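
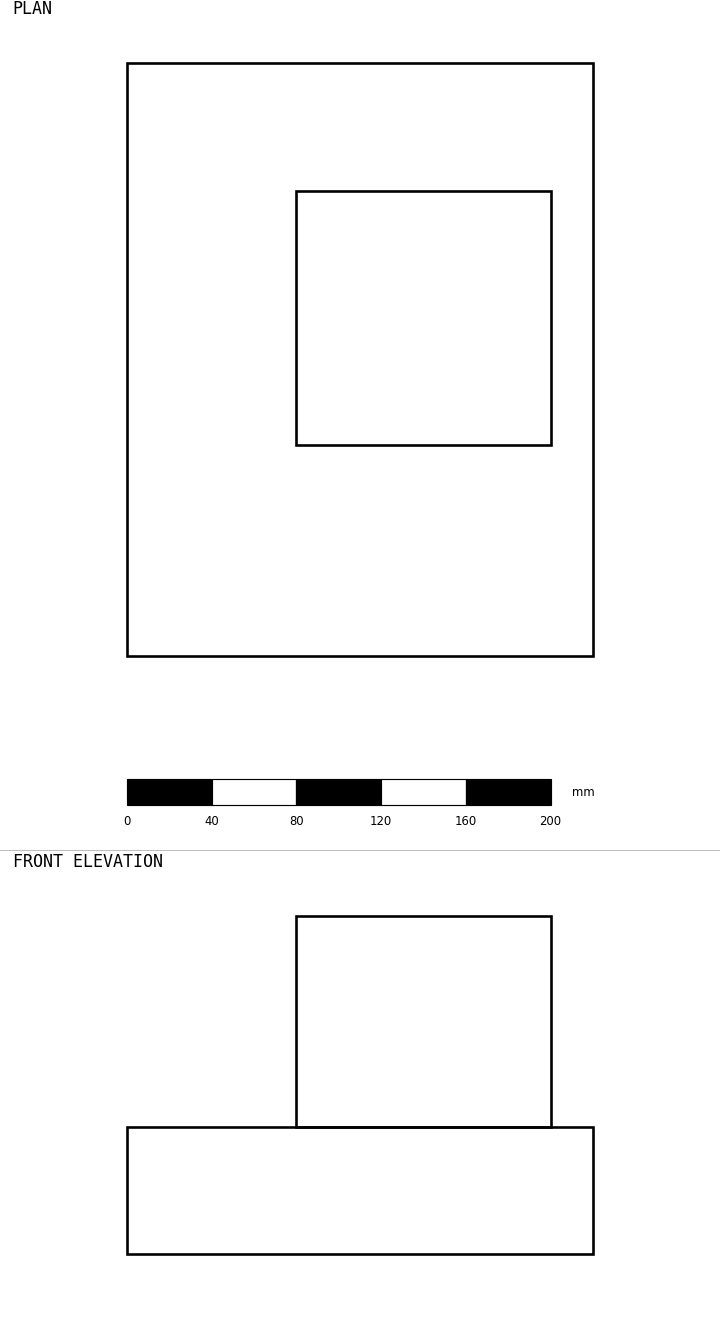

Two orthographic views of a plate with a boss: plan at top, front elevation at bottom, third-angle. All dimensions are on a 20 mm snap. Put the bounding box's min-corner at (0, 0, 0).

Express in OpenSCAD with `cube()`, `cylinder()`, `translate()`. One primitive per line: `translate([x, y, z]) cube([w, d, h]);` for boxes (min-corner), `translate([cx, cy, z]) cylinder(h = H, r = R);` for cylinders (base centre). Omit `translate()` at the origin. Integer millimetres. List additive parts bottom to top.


cube([220, 280, 60]);
translate([80, 100, 60]) cube([120, 120, 100]);


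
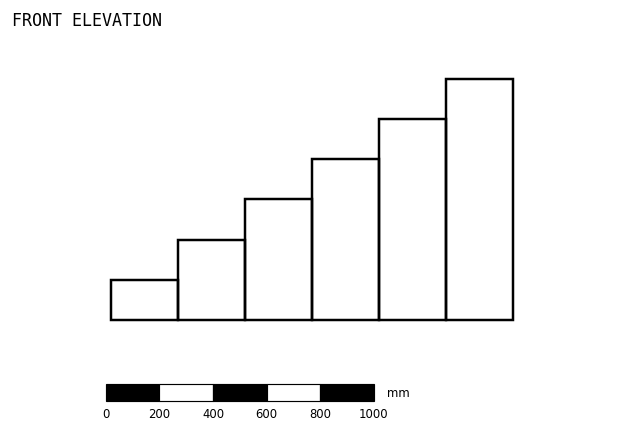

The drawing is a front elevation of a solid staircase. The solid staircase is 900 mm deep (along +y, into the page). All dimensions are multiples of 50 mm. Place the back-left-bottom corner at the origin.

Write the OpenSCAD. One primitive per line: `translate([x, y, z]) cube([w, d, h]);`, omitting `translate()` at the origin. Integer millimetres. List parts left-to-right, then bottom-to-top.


cube([250, 900, 150]);
translate([250, 0, 0]) cube([250, 900, 300]);
translate([500, 0, 0]) cube([250, 900, 450]);
translate([750, 0, 0]) cube([250, 900, 600]);
translate([1000, 0, 0]) cube([250, 900, 750]);
translate([1250, 0, 0]) cube([250, 900, 900]);


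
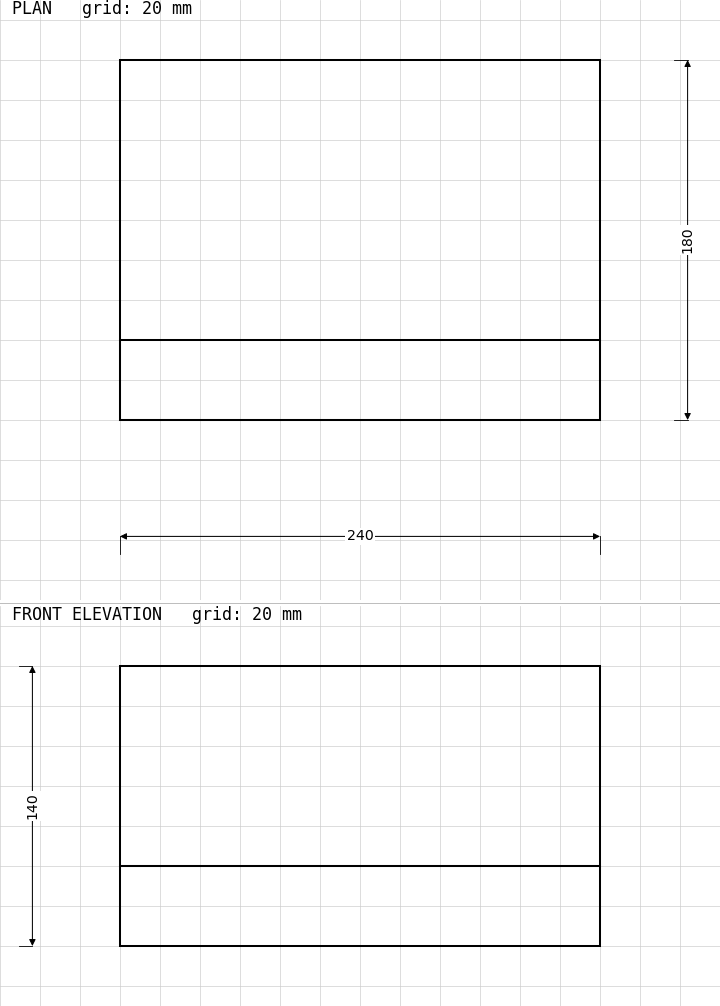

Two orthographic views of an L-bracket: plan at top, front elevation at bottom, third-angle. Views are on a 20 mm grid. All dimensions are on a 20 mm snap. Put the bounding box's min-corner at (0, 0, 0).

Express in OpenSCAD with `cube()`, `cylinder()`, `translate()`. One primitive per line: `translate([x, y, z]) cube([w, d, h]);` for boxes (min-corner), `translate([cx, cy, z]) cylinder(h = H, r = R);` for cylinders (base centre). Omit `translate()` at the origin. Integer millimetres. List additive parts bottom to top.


cube([240, 180, 40]);
translate([0, 0, 40]) cube([240, 40, 100]);


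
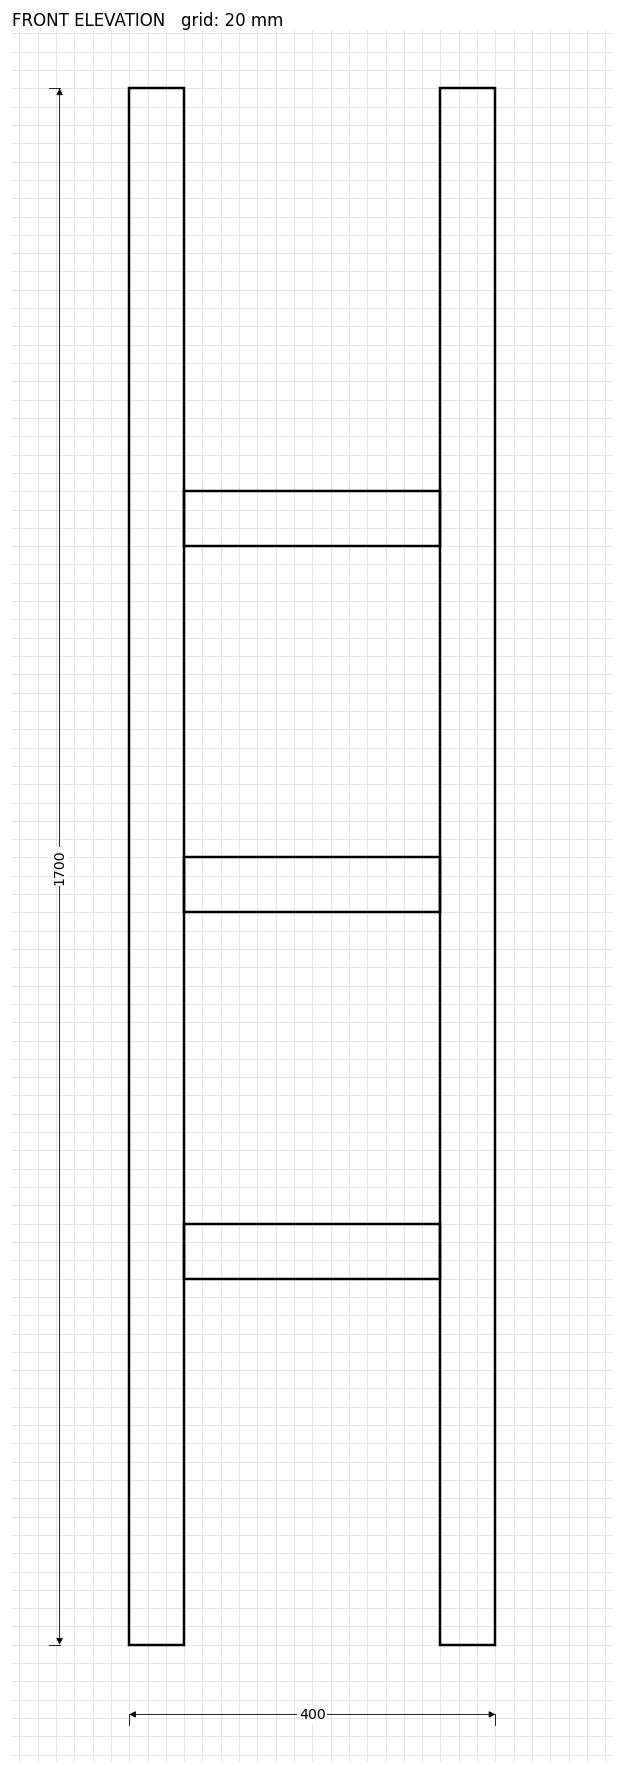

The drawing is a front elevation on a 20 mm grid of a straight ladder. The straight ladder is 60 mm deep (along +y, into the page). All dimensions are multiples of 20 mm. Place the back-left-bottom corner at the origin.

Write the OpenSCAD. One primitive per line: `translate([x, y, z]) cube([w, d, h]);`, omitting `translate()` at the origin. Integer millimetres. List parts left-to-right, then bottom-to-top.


cube([60, 60, 1700]);
translate([60, 0, 400]) cube([280, 60, 60]);
translate([60, 0, 800]) cube([280, 60, 60]);
translate([60, 0, 1200]) cube([280, 60, 60]);
translate([340, 0, 0]) cube([60, 60, 1700]);


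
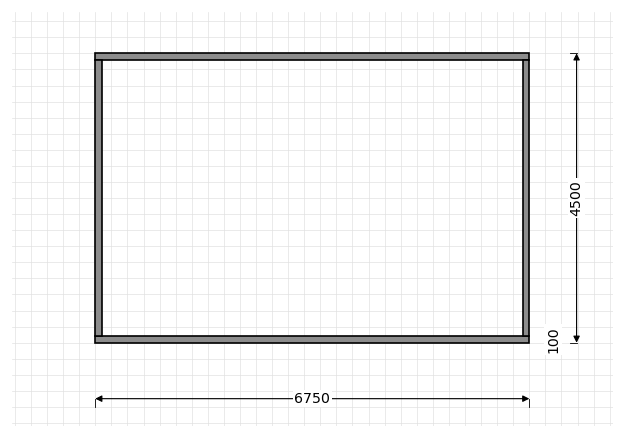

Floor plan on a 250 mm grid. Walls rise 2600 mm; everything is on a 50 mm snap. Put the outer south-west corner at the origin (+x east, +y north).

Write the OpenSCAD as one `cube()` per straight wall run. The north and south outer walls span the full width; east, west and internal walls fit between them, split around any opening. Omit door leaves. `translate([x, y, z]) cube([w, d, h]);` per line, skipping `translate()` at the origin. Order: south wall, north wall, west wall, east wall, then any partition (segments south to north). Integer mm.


cube([6750, 100, 2600]);
translate([0, 4400, 0]) cube([6750, 100, 2600]);
translate([0, 100, 0]) cube([100, 4300, 2600]);
translate([6650, 100, 0]) cube([100, 4300, 2600]);


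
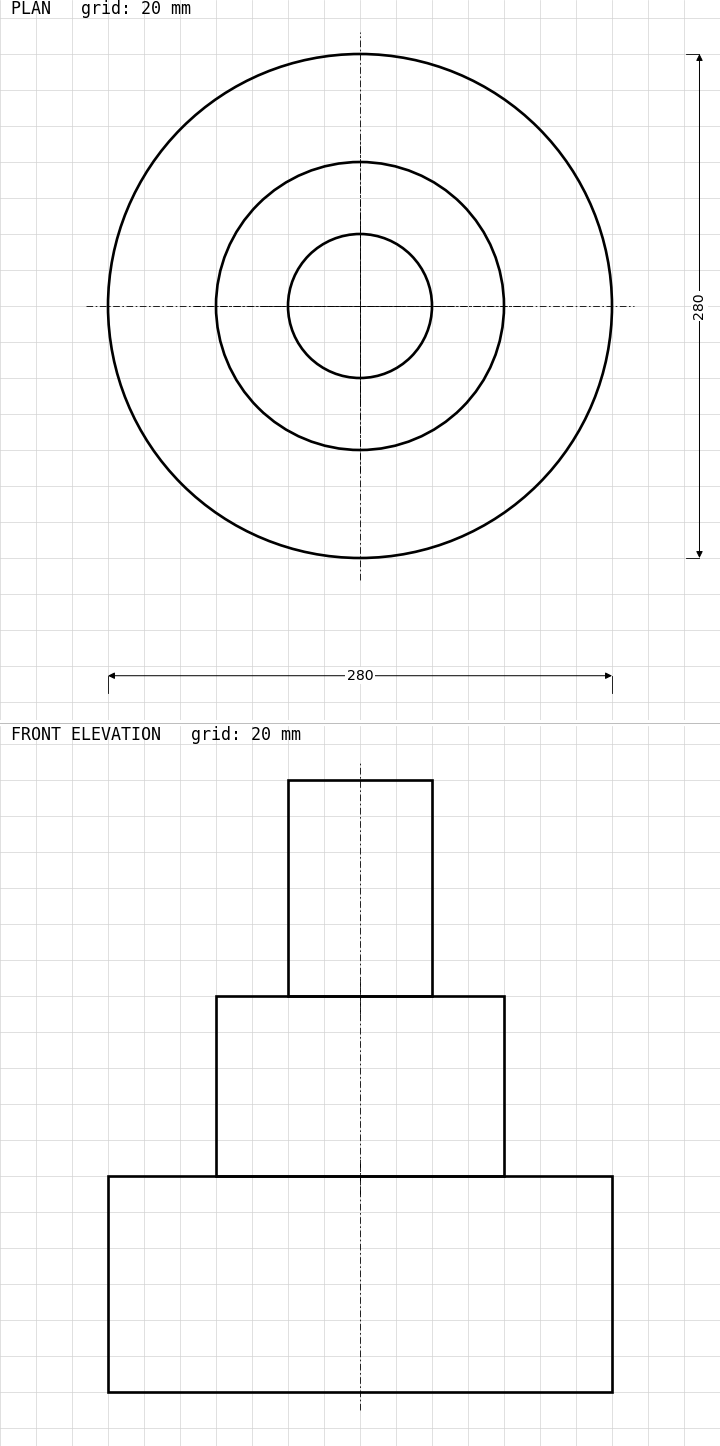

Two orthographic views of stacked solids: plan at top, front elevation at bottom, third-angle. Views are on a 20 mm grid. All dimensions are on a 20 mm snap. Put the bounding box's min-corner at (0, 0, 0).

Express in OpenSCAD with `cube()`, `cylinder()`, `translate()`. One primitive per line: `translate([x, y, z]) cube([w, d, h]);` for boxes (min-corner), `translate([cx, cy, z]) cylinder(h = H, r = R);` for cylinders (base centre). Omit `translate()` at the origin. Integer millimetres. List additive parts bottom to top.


translate([140, 140, 0]) cylinder(h = 120, r = 140);
translate([140, 140, 120]) cylinder(h = 100, r = 80);
translate([140, 140, 220]) cylinder(h = 120, r = 40);


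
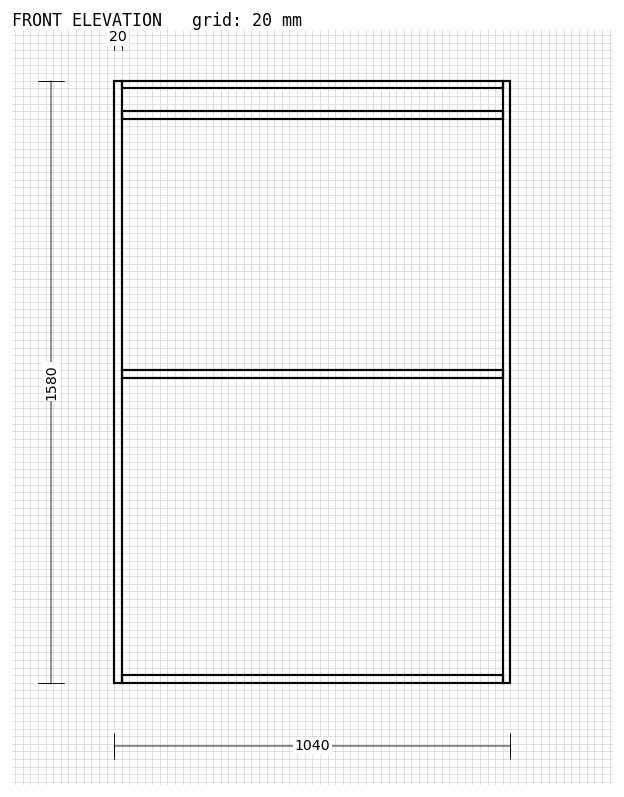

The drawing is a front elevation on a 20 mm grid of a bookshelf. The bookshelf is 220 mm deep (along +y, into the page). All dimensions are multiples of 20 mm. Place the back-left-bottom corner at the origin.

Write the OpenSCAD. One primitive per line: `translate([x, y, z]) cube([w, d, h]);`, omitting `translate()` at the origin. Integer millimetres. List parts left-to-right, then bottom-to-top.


cube([20, 220, 1580]);
translate([20, 0, 0]) cube([1000, 220, 20]);
translate([20, 0, 800]) cube([1000, 220, 20]);
translate([20, 0, 1480]) cube([1000, 220, 20]);
translate([20, 0, 1560]) cube([1000, 220, 20]);
translate([1020, 0, 0]) cube([20, 220, 1580]);


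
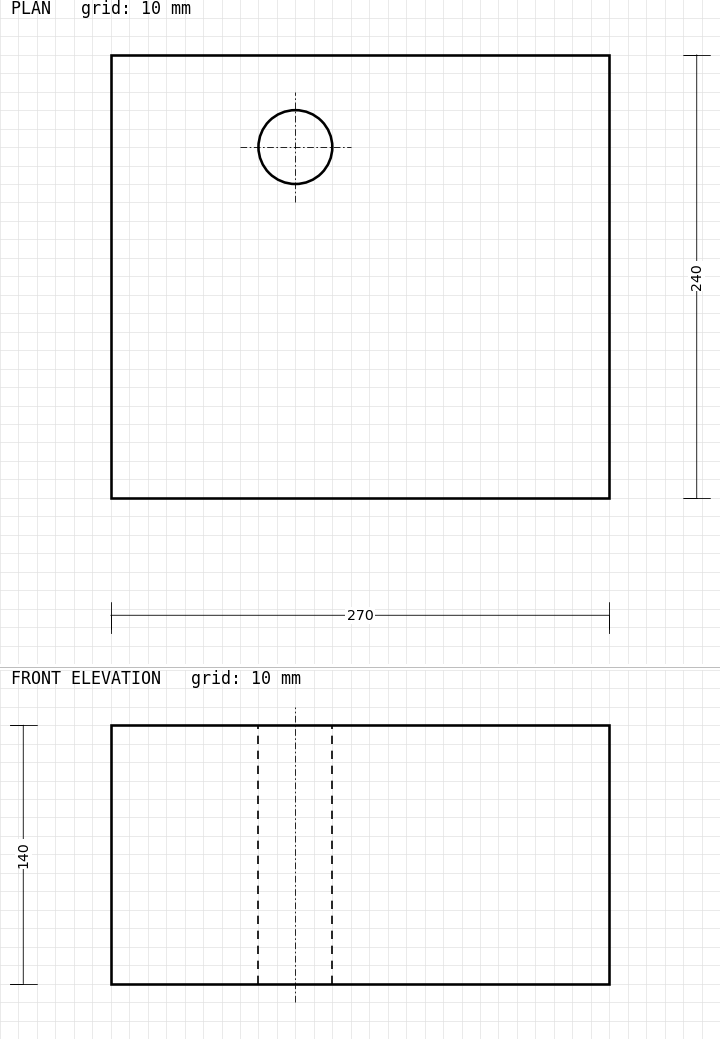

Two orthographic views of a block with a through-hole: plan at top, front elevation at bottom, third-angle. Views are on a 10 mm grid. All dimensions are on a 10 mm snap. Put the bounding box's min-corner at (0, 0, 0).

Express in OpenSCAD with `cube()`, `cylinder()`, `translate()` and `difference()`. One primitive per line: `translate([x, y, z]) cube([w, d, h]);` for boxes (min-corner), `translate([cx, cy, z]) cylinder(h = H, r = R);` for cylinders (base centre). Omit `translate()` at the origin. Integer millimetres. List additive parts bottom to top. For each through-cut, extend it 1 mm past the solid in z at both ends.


difference() {
  cube([270, 240, 140]);
  translate([100, 190, -1]) cylinder(h = 142, r = 20);
}


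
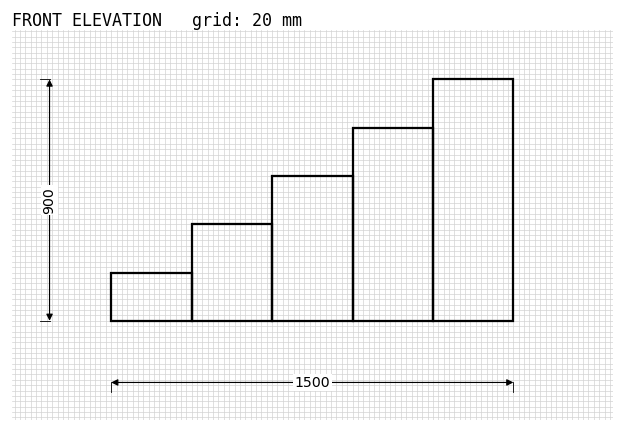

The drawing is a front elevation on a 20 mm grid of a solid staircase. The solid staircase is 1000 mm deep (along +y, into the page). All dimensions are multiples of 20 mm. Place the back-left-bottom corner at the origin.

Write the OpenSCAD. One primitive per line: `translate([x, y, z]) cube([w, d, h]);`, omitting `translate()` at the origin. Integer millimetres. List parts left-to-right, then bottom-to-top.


cube([300, 1000, 180]);
translate([300, 0, 0]) cube([300, 1000, 360]);
translate([600, 0, 0]) cube([300, 1000, 540]);
translate([900, 0, 0]) cube([300, 1000, 720]);
translate([1200, 0, 0]) cube([300, 1000, 900]);


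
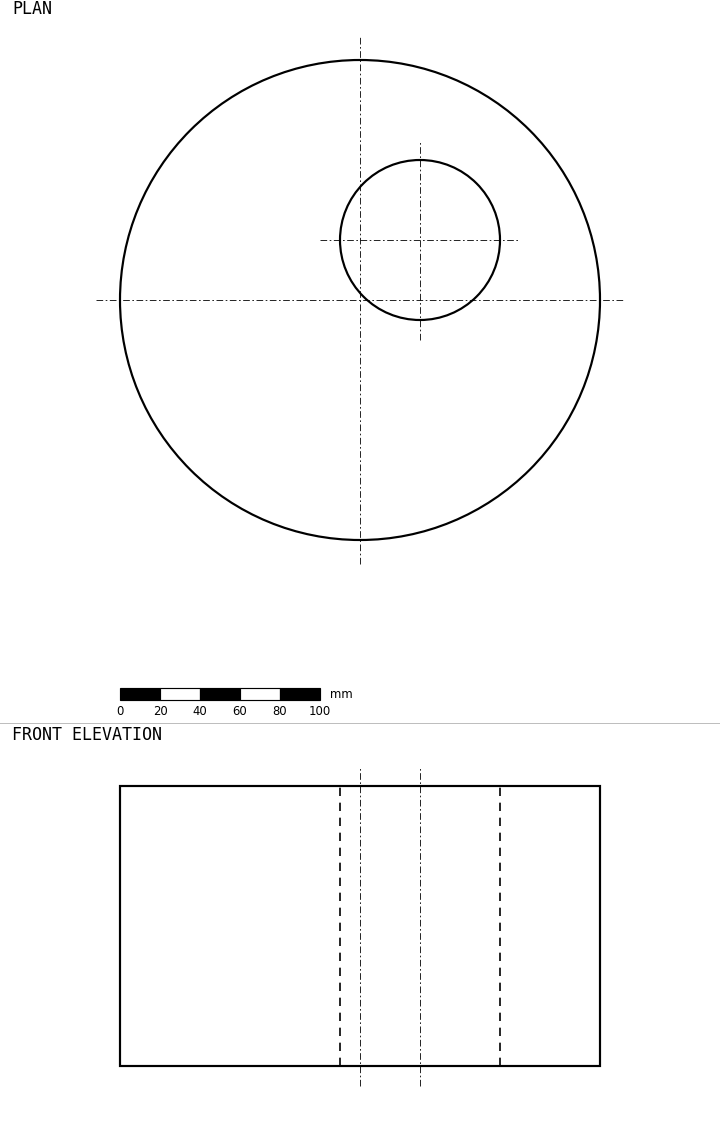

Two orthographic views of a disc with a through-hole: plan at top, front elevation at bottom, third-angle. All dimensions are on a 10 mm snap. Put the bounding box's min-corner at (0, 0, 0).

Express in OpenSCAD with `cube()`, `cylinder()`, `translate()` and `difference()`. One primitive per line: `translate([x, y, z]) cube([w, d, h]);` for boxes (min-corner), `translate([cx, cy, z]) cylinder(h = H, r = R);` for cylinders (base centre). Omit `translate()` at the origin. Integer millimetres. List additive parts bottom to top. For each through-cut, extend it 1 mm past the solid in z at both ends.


difference() {
  translate([120, 120, 0]) cylinder(h = 140, r = 120);
  translate([150, 150, -1]) cylinder(h = 142, r = 40);
}


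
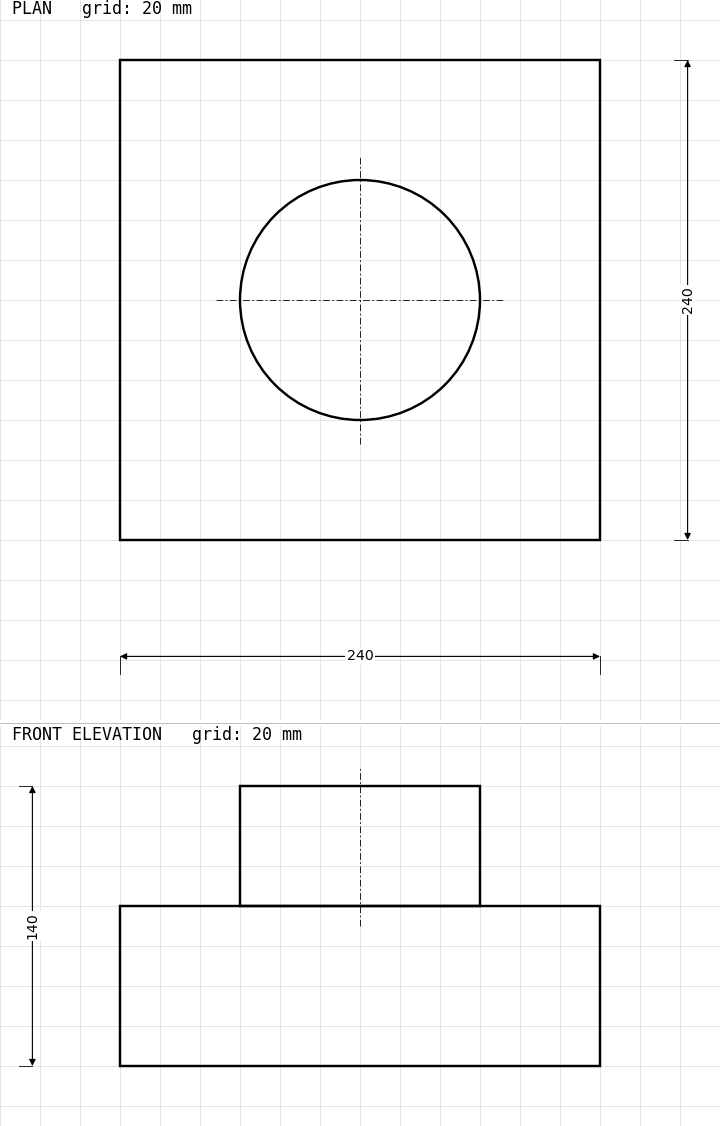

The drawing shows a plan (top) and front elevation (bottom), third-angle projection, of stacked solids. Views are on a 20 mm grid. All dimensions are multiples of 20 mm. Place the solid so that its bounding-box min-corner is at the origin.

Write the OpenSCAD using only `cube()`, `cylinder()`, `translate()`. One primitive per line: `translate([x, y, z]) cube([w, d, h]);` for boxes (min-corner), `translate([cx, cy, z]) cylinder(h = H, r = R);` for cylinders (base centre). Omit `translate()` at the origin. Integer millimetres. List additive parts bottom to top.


cube([240, 240, 80]);
translate([120, 120, 80]) cylinder(h = 60, r = 60);


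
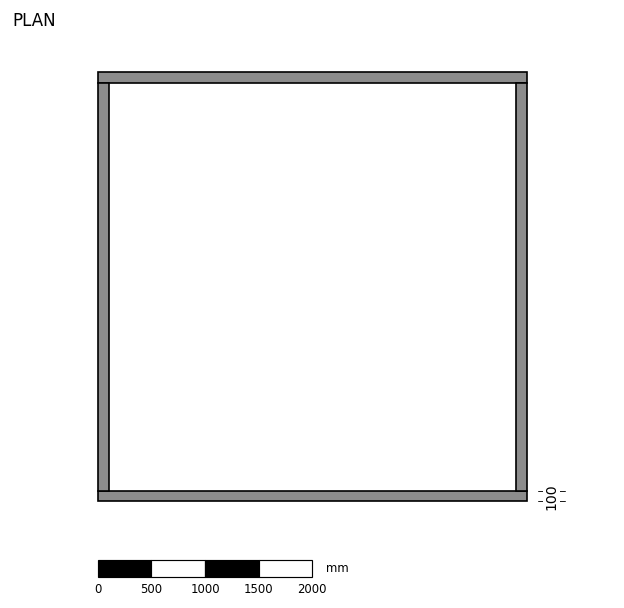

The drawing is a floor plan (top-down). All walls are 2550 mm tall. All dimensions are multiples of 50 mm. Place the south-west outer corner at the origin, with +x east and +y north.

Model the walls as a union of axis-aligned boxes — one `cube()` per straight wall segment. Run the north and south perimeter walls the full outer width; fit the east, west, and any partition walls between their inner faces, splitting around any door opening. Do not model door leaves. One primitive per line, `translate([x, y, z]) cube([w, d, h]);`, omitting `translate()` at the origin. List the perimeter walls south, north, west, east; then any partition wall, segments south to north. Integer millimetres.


cube([4000, 100, 2550]);
translate([0, 3900, 0]) cube([4000, 100, 2550]);
translate([0, 100, 0]) cube([100, 3800, 2550]);
translate([3900, 100, 0]) cube([100, 3800, 2550]);


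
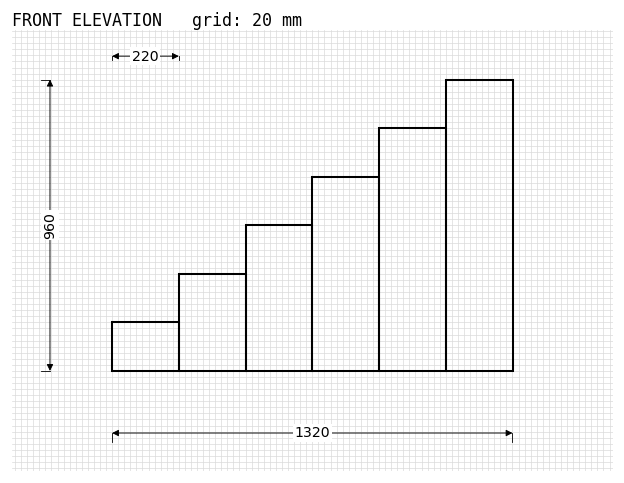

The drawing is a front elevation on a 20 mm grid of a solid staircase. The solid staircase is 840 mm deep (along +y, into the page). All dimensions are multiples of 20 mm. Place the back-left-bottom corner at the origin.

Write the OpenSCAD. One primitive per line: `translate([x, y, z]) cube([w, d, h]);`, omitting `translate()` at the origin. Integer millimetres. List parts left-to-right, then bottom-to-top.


cube([220, 840, 160]);
translate([220, 0, 0]) cube([220, 840, 320]);
translate([440, 0, 0]) cube([220, 840, 480]);
translate([660, 0, 0]) cube([220, 840, 640]);
translate([880, 0, 0]) cube([220, 840, 800]);
translate([1100, 0, 0]) cube([220, 840, 960]);


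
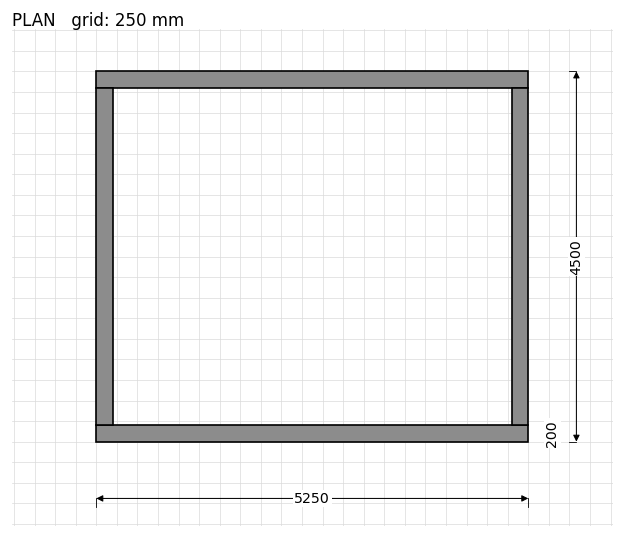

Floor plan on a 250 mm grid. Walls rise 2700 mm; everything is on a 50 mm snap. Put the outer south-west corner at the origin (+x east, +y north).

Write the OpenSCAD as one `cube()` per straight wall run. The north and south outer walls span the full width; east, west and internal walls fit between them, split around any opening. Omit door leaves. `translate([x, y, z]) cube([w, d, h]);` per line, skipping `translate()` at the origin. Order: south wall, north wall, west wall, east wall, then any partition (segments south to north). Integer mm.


cube([5250, 200, 2700]);
translate([0, 4300, 0]) cube([5250, 200, 2700]);
translate([0, 200, 0]) cube([200, 4100, 2700]);
translate([5050, 200, 0]) cube([200, 4100, 2700]);


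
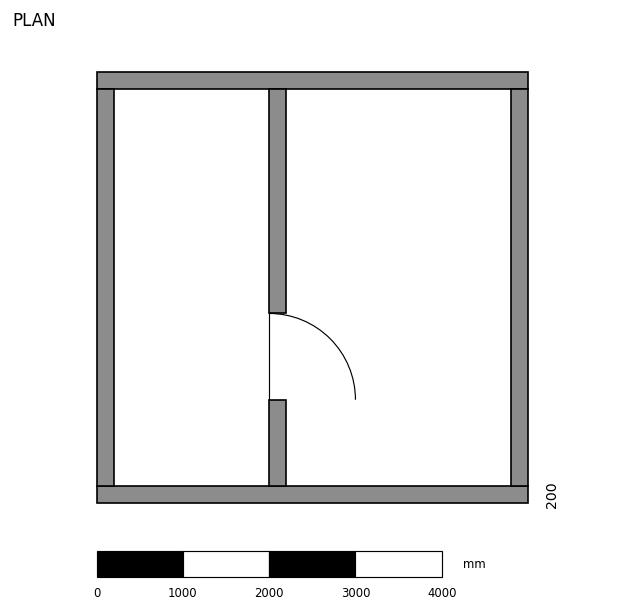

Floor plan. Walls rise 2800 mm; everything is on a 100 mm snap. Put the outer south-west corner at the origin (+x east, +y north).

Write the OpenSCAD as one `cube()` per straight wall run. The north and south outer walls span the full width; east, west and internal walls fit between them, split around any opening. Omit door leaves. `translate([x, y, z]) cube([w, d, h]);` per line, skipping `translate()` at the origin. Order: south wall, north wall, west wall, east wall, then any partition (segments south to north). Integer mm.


cube([5000, 200, 2800]);
translate([0, 4800, 0]) cube([5000, 200, 2800]);
translate([0, 200, 0]) cube([200, 4600, 2800]);
translate([4800, 200, 0]) cube([200, 4600, 2800]);
translate([2000, 200, 0]) cube([200, 1000, 2800]);
translate([2000, 2200, 0]) cube([200, 2600, 2800]);


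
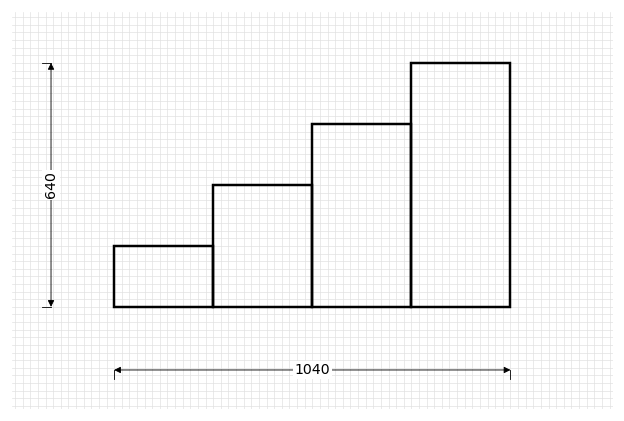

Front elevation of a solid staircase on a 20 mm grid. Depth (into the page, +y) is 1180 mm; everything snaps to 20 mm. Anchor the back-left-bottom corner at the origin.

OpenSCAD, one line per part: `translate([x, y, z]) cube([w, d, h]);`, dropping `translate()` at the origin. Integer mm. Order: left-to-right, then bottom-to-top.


cube([260, 1180, 160]);
translate([260, 0, 0]) cube([260, 1180, 320]);
translate([520, 0, 0]) cube([260, 1180, 480]);
translate([780, 0, 0]) cube([260, 1180, 640]);


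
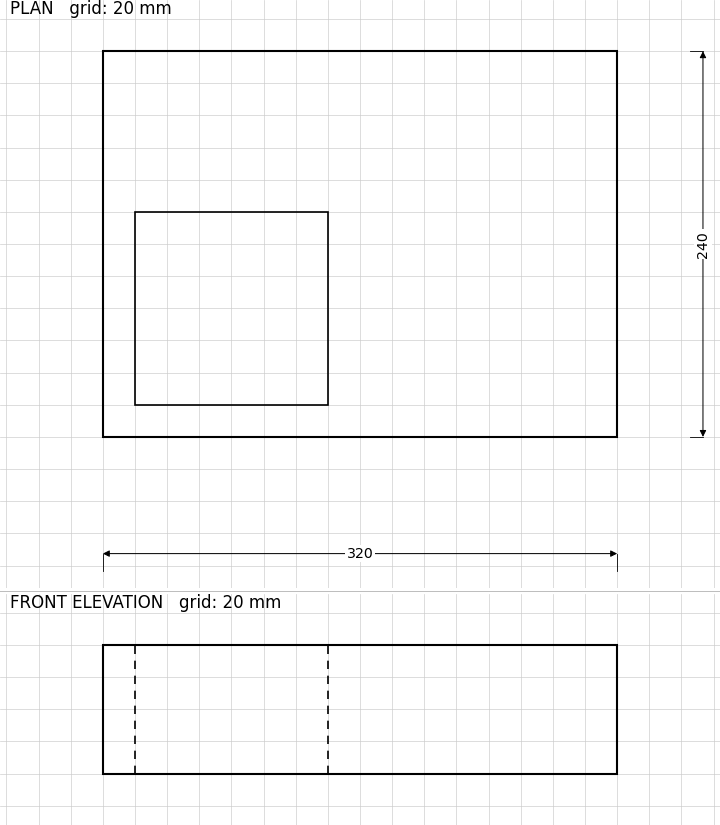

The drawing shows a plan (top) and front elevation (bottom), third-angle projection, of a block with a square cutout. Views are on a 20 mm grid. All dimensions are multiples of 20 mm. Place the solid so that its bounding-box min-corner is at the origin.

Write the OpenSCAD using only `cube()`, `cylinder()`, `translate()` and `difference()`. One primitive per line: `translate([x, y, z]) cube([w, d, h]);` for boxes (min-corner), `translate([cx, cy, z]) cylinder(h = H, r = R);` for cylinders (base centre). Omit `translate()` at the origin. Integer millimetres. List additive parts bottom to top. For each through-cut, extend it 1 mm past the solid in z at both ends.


difference() {
  cube([320, 240, 80]);
  translate([20, 20, -1]) cube([120, 120, 82]);
}


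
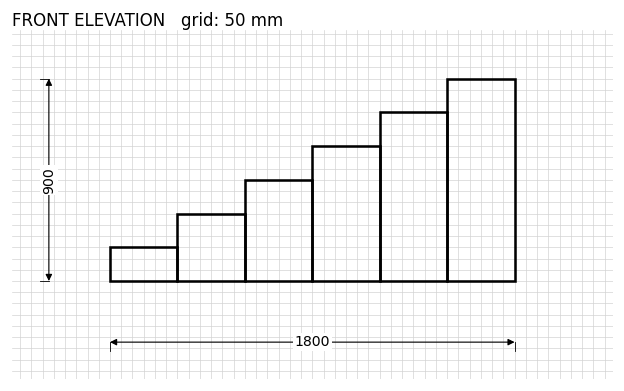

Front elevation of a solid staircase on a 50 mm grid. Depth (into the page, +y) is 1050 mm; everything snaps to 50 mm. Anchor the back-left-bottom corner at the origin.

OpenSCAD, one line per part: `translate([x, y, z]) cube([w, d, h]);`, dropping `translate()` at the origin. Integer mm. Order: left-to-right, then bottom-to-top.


cube([300, 1050, 150]);
translate([300, 0, 0]) cube([300, 1050, 300]);
translate([600, 0, 0]) cube([300, 1050, 450]);
translate([900, 0, 0]) cube([300, 1050, 600]);
translate([1200, 0, 0]) cube([300, 1050, 750]);
translate([1500, 0, 0]) cube([300, 1050, 900]);


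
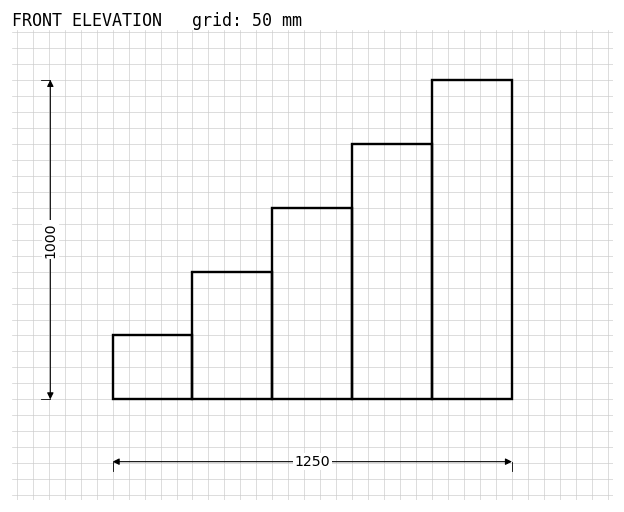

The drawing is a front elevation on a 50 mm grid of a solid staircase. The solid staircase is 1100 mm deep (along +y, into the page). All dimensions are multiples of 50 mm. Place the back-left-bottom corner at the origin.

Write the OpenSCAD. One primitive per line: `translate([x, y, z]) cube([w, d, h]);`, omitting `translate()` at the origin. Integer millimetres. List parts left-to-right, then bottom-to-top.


cube([250, 1100, 200]);
translate([250, 0, 0]) cube([250, 1100, 400]);
translate([500, 0, 0]) cube([250, 1100, 600]);
translate([750, 0, 0]) cube([250, 1100, 800]);
translate([1000, 0, 0]) cube([250, 1100, 1000]);


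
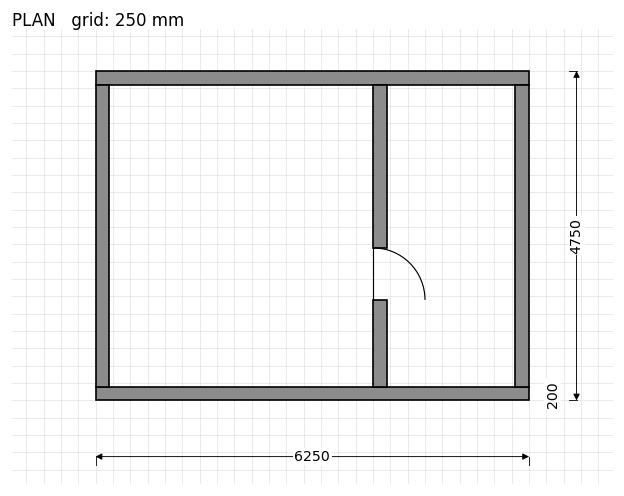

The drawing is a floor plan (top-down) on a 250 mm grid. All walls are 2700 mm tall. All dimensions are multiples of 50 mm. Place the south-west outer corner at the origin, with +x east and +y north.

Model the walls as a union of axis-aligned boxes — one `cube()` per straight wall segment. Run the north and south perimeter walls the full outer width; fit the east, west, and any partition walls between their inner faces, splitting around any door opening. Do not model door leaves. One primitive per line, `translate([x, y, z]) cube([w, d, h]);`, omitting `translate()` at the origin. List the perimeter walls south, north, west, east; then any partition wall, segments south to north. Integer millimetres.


cube([6250, 200, 2700]);
translate([0, 4550, 0]) cube([6250, 200, 2700]);
translate([0, 200, 0]) cube([200, 4350, 2700]);
translate([6050, 200, 0]) cube([200, 4350, 2700]);
translate([4000, 200, 0]) cube([200, 1250, 2700]);
translate([4000, 2200, 0]) cube([200, 2350, 2700]);


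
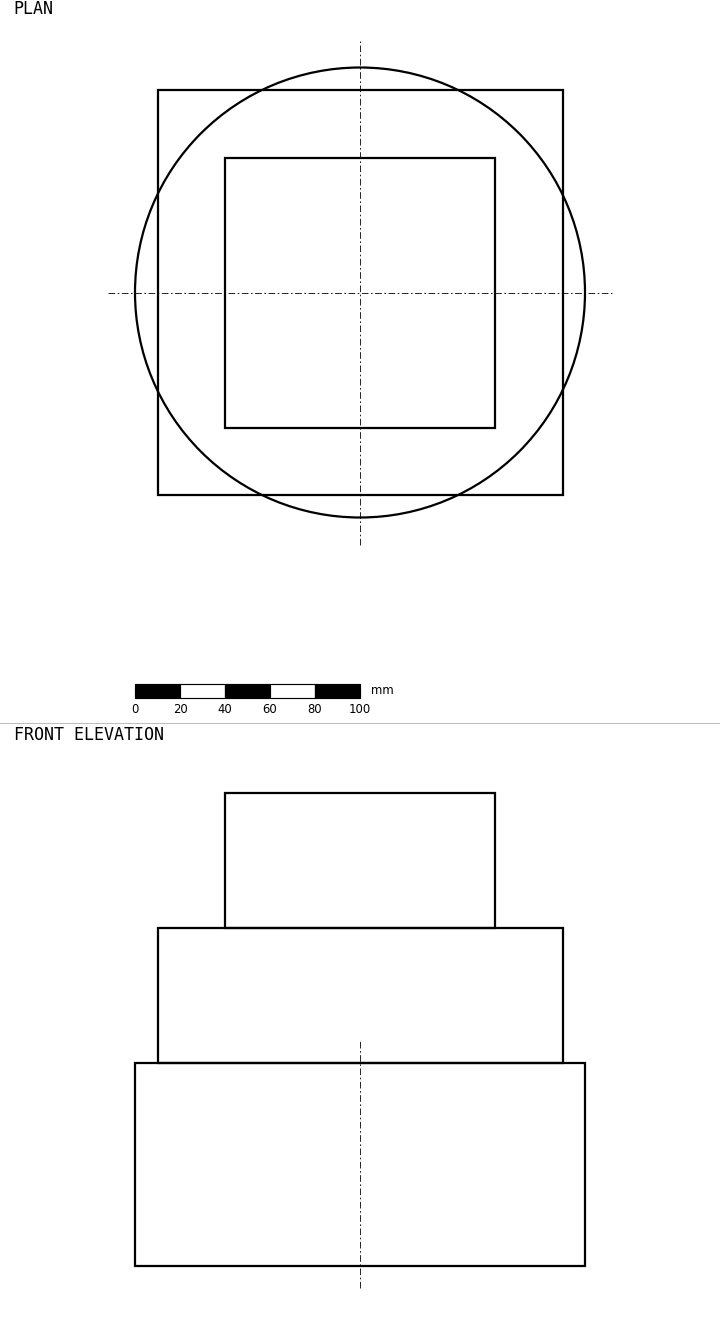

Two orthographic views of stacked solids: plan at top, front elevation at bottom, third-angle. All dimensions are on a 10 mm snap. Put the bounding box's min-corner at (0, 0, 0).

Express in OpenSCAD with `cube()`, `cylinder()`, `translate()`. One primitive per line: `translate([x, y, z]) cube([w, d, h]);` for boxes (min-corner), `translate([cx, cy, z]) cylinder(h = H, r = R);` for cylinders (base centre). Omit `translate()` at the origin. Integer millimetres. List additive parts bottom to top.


translate([100, 100, 0]) cylinder(h = 90, r = 100);
translate([10, 10, 90]) cube([180, 180, 60]);
translate([40, 40, 150]) cube([120, 120, 60]);


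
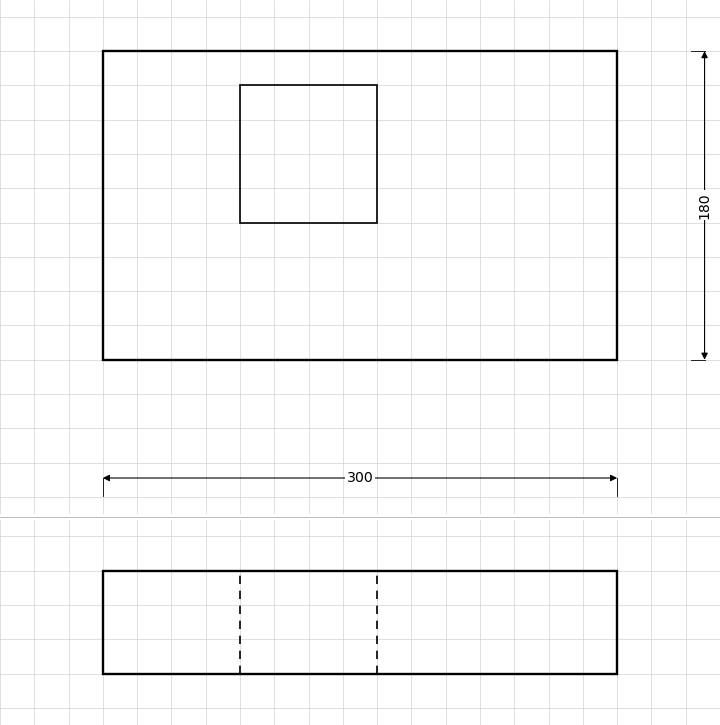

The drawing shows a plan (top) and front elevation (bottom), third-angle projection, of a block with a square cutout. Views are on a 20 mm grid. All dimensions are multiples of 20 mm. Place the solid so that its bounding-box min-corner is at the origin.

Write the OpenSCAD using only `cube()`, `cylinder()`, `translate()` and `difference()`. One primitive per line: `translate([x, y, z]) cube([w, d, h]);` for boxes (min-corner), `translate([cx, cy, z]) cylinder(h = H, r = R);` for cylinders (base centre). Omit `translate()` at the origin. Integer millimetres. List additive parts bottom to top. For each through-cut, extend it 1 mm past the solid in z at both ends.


difference() {
  cube([300, 180, 60]);
  translate([80, 80, -1]) cube([80, 80, 62]);
}


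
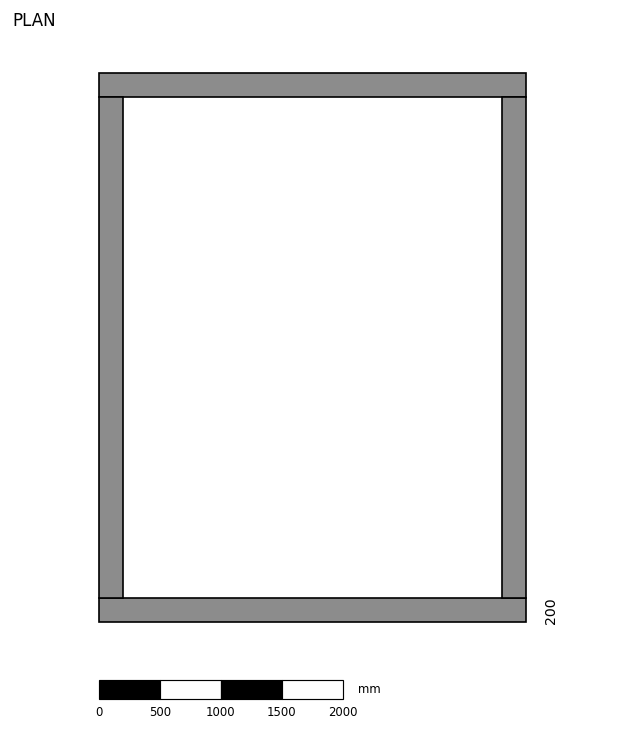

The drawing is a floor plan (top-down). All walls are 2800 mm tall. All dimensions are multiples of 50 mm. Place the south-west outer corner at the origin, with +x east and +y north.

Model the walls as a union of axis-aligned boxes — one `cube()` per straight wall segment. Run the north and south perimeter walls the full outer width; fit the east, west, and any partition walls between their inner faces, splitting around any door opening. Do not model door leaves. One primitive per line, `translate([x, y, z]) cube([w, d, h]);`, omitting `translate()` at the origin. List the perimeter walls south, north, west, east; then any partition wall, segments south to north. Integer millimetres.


cube([3500, 200, 2800]);
translate([0, 4300, 0]) cube([3500, 200, 2800]);
translate([0, 200, 0]) cube([200, 4100, 2800]);
translate([3300, 200, 0]) cube([200, 4100, 2800]);


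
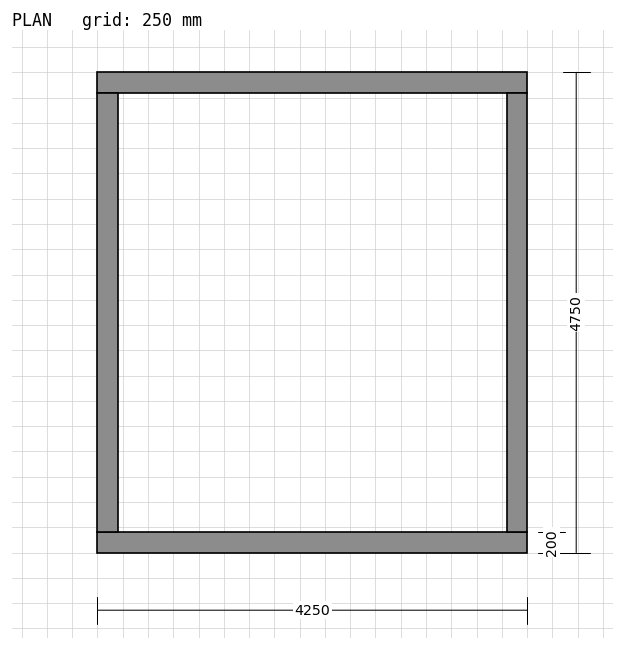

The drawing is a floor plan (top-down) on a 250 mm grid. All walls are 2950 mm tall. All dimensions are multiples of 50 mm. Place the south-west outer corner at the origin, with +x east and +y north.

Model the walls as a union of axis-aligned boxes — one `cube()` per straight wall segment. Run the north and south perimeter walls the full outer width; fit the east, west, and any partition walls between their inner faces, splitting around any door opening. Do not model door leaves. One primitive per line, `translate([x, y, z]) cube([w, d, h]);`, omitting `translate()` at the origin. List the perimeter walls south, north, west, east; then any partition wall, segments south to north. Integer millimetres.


cube([4250, 200, 2950]);
translate([0, 4550, 0]) cube([4250, 200, 2950]);
translate([0, 200, 0]) cube([200, 4350, 2950]);
translate([4050, 200, 0]) cube([200, 4350, 2950]);


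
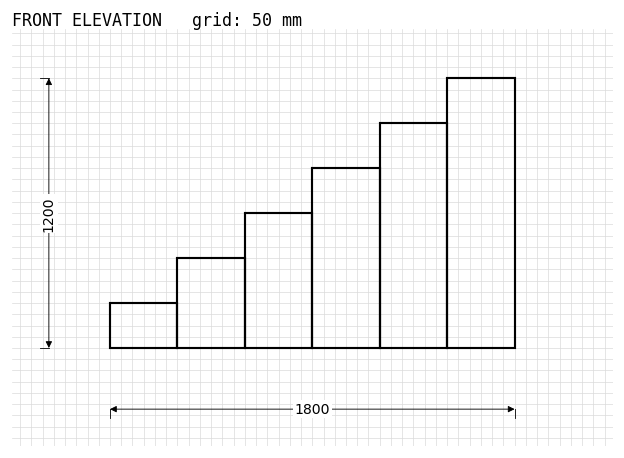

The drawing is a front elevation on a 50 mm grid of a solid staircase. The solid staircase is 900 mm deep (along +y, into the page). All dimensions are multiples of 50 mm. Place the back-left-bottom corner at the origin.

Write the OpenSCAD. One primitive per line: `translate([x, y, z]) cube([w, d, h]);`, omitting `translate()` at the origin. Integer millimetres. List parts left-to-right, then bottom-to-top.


cube([300, 900, 200]);
translate([300, 0, 0]) cube([300, 900, 400]);
translate([600, 0, 0]) cube([300, 900, 600]);
translate([900, 0, 0]) cube([300, 900, 800]);
translate([1200, 0, 0]) cube([300, 900, 1000]);
translate([1500, 0, 0]) cube([300, 900, 1200]);


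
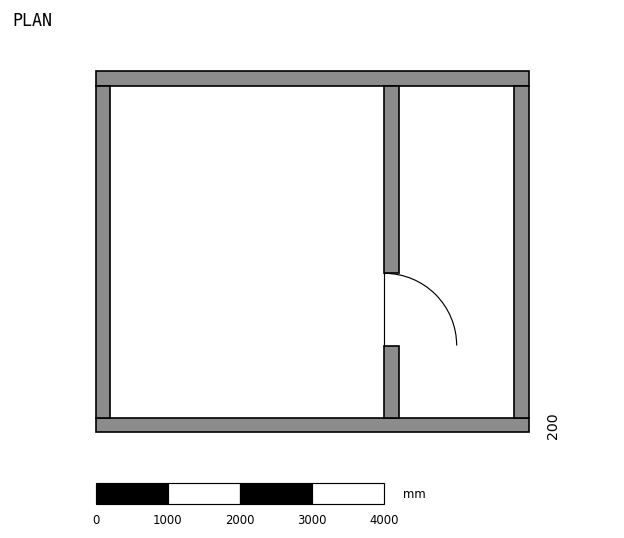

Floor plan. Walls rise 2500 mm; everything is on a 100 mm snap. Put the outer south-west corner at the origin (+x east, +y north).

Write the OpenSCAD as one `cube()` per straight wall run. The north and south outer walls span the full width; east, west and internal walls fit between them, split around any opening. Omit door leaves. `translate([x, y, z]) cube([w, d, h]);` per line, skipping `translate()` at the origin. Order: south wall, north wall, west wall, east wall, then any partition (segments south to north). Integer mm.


cube([6000, 200, 2500]);
translate([0, 4800, 0]) cube([6000, 200, 2500]);
translate([0, 200, 0]) cube([200, 4600, 2500]);
translate([5800, 200, 0]) cube([200, 4600, 2500]);
translate([4000, 200, 0]) cube([200, 1000, 2500]);
translate([4000, 2200, 0]) cube([200, 2600, 2500]);


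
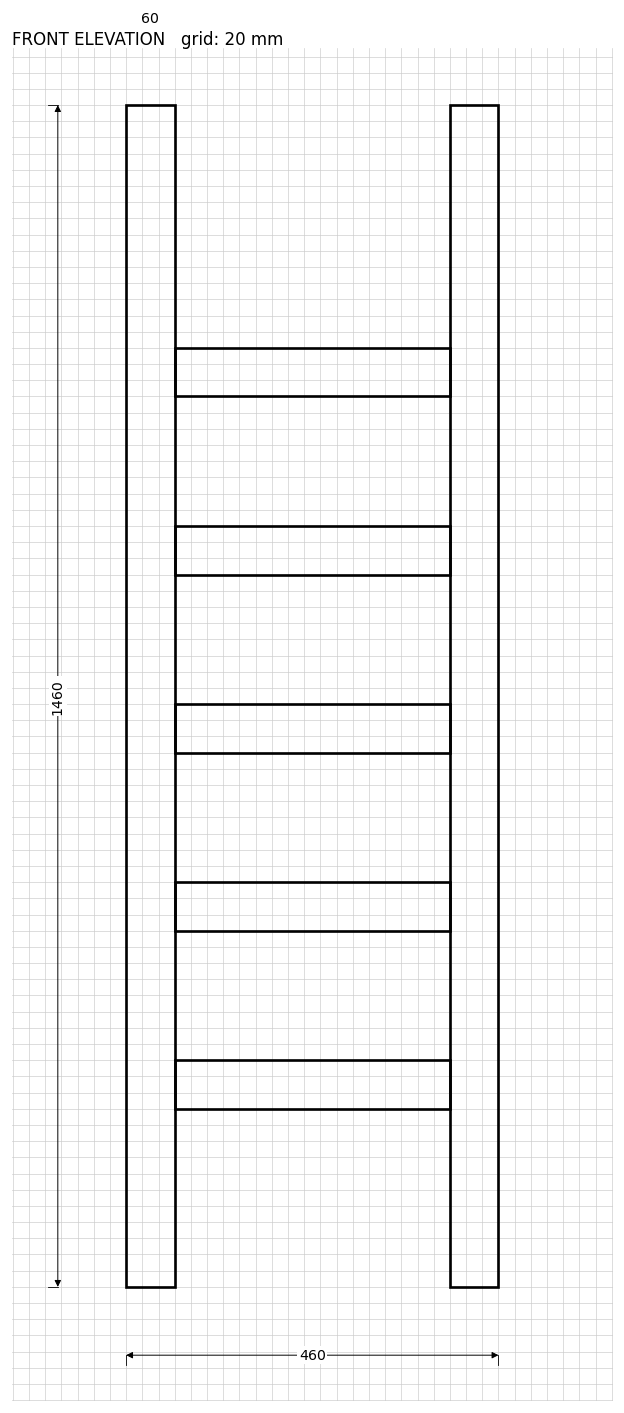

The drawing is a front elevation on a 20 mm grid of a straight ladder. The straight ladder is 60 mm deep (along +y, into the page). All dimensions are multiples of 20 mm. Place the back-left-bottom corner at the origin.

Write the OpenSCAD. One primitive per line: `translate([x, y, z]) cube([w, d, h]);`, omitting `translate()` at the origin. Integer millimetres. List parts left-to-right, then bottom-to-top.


cube([60, 60, 1460]);
translate([60, 0, 220]) cube([340, 60, 60]);
translate([60, 0, 440]) cube([340, 60, 60]);
translate([60, 0, 660]) cube([340, 60, 60]);
translate([60, 0, 880]) cube([340, 60, 60]);
translate([60, 0, 1100]) cube([340, 60, 60]);
translate([400, 0, 0]) cube([60, 60, 1460]);


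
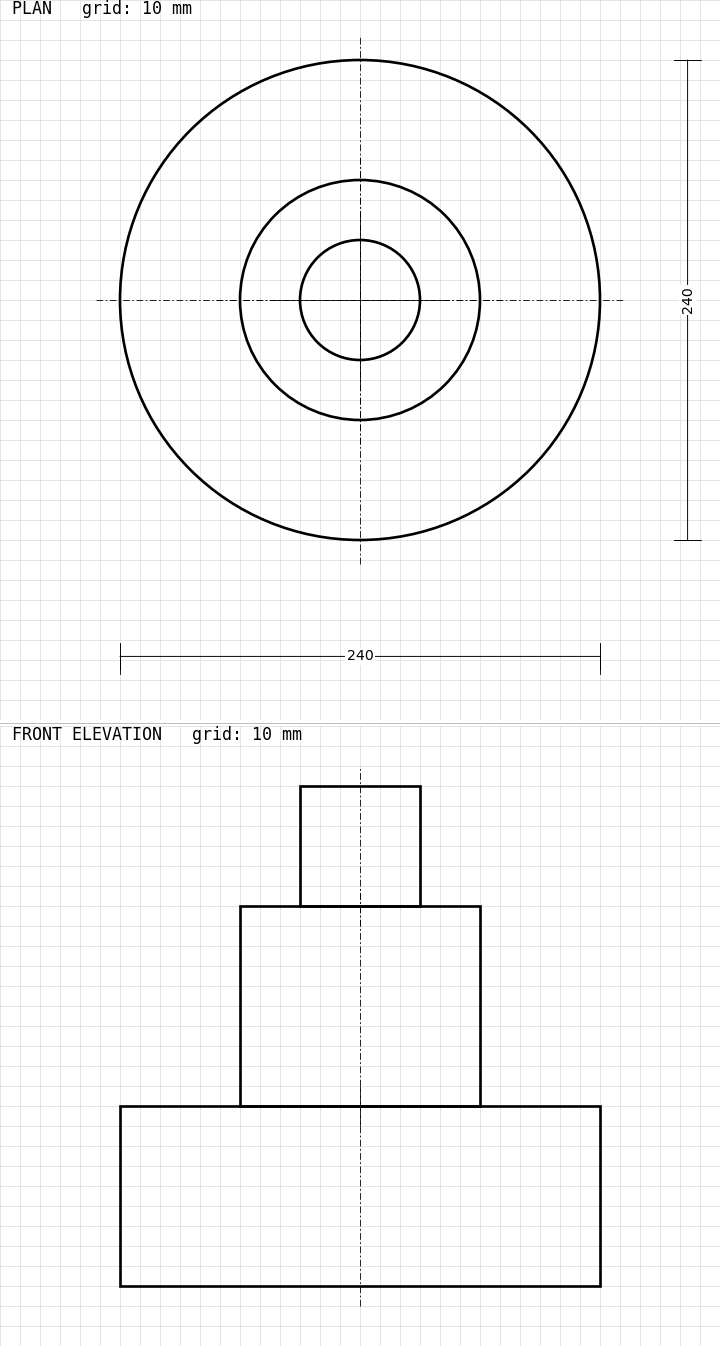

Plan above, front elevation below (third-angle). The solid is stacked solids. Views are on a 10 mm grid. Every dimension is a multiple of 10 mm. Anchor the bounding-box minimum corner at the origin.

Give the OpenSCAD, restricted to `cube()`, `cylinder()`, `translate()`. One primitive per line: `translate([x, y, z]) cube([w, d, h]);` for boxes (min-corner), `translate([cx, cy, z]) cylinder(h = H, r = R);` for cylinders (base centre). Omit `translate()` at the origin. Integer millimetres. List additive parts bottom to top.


translate([120, 120, 0]) cylinder(h = 90, r = 120);
translate([120, 120, 90]) cylinder(h = 100, r = 60);
translate([120, 120, 190]) cylinder(h = 60, r = 30);


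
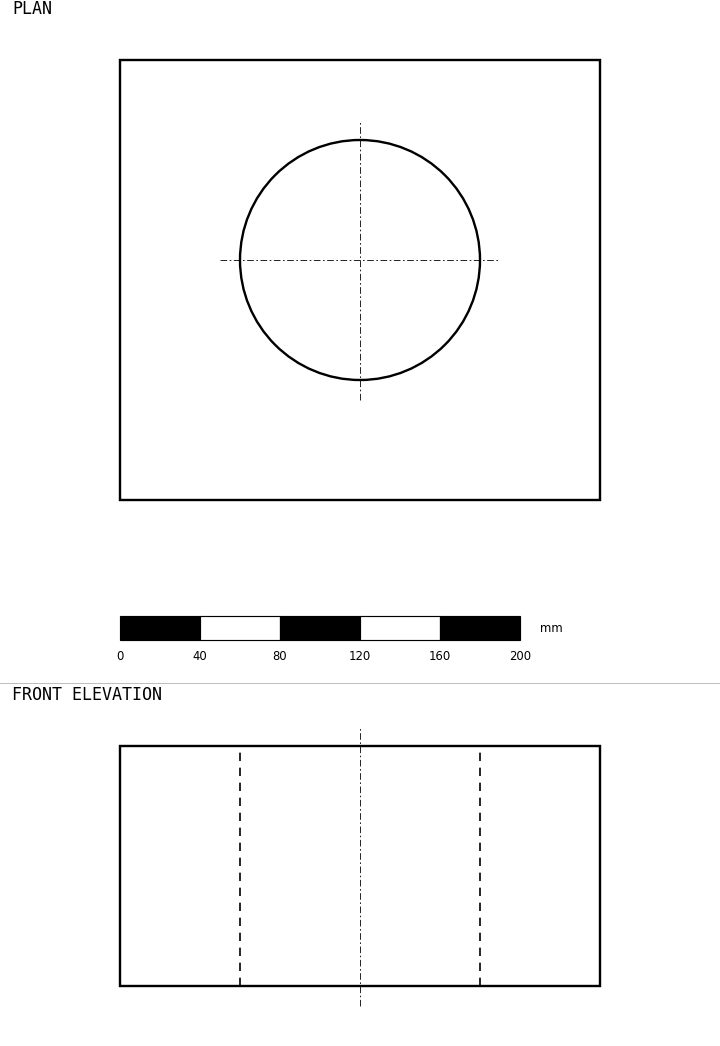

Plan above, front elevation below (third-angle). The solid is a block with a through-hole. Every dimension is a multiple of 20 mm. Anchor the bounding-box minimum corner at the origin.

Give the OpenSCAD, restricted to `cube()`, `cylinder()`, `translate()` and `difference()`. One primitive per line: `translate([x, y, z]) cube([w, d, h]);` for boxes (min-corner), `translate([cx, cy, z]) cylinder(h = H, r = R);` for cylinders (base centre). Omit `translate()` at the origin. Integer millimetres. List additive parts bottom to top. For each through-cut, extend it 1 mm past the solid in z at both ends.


difference() {
  cube([240, 220, 120]);
  translate([120, 120, -1]) cylinder(h = 122, r = 60);
}


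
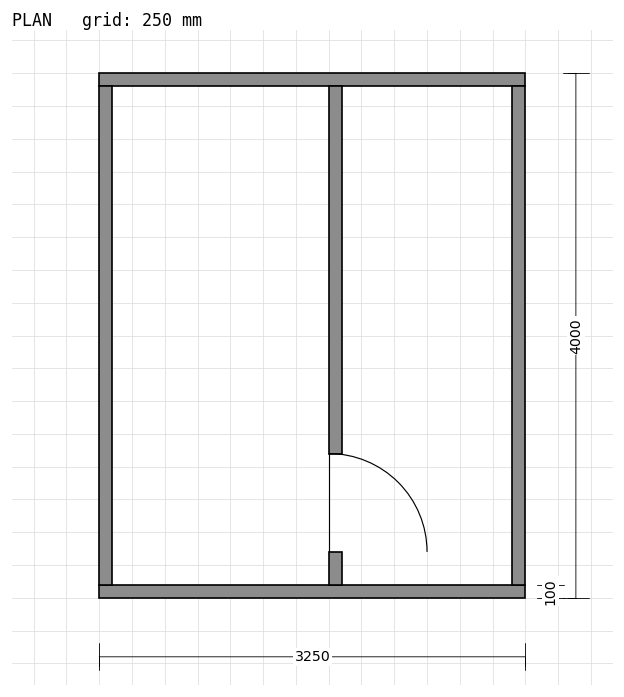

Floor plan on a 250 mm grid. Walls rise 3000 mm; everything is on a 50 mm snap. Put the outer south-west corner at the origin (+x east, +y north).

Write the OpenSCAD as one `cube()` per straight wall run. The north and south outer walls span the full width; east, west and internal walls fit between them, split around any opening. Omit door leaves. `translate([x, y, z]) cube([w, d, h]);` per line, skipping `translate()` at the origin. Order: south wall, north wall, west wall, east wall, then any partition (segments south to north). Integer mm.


cube([3250, 100, 3000]);
translate([0, 3900, 0]) cube([3250, 100, 3000]);
translate([0, 100, 0]) cube([100, 3800, 3000]);
translate([3150, 100, 0]) cube([100, 3800, 3000]);
translate([1750, 100, 0]) cube([100, 250, 3000]);
translate([1750, 1100, 0]) cube([100, 2800, 3000]);


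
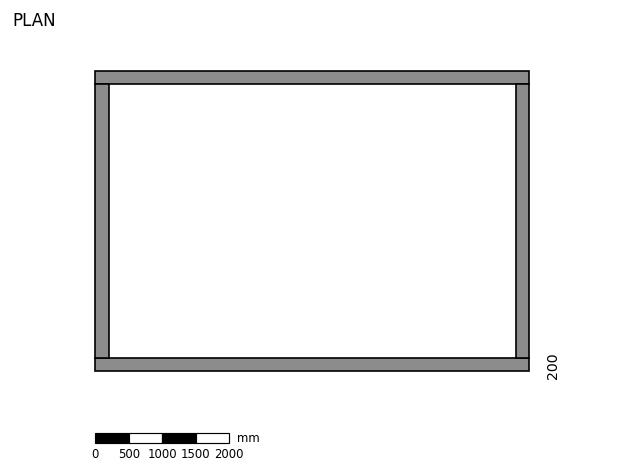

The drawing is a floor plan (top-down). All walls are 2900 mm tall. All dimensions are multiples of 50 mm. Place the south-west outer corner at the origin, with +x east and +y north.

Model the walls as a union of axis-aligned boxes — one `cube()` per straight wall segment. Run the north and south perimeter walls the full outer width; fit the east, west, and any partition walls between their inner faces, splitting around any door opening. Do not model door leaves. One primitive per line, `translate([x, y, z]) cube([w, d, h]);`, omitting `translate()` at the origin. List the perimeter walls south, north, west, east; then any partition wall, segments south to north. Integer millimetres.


cube([6500, 200, 2900]);
translate([0, 4300, 0]) cube([6500, 200, 2900]);
translate([0, 200, 0]) cube([200, 4100, 2900]);
translate([6300, 200, 0]) cube([200, 4100, 2900]);


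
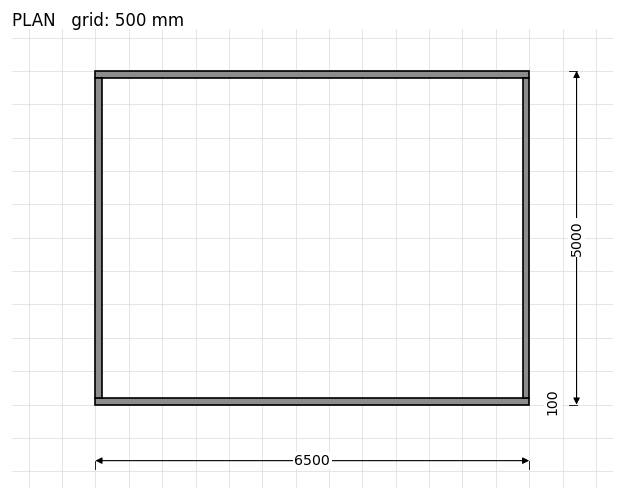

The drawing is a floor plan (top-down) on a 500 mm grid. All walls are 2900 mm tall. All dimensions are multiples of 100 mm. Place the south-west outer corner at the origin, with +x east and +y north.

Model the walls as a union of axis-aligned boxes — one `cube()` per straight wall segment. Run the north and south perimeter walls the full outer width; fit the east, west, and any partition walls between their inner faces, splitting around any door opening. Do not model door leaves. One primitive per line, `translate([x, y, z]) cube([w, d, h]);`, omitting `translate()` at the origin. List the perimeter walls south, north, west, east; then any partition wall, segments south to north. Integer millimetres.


cube([6500, 100, 2900]);
translate([0, 4900, 0]) cube([6500, 100, 2900]);
translate([0, 100, 0]) cube([100, 4800, 2900]);
translate([6400, 100, 0]) cube([100, 4800, 2900]);


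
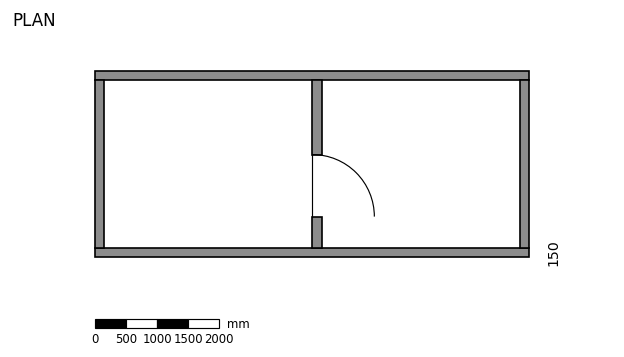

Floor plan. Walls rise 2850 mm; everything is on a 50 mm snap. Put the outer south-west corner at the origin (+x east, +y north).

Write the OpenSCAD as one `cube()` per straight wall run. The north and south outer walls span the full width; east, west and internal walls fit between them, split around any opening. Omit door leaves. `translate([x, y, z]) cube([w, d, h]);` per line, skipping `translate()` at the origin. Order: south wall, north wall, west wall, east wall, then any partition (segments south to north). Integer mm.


cube([7000, 150, 2850]);
translate([0, 2850, 0]) cube([7000, 150, 2850]);
translate([0, 150, 0]) cube([150, 2700, 2850]);
translate([6850, 150, 0]) cube([150, 2700, 2850]);
translate([3500, 150, 0]) cube([150, 500, 2850]);
translate([3500, 1650, 0]) cube([150, 1200, 2850]);


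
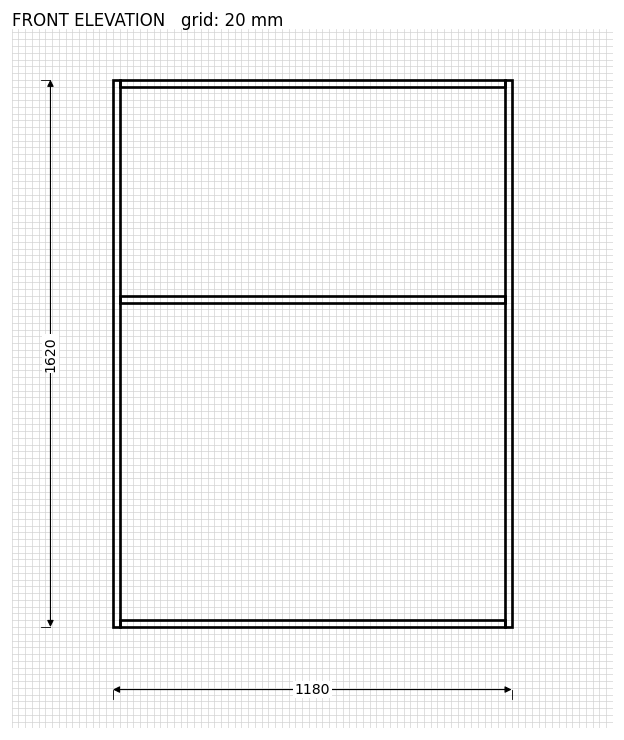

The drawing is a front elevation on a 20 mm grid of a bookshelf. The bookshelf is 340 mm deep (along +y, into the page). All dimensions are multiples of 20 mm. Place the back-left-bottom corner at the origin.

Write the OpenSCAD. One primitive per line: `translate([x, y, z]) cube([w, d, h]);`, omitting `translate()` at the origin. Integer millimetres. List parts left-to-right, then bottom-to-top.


cube([20, 340, 1620]);
translate([20, 0, 0]) cube([1140, 340, 20]);
translate([20, 0, 960]) cube([1140, 340, 20]);
translate([20, 0, 1600]) cube([1140, 340, 20]);
translate([1160, 0, 0]) cube([20, 340, 1620]);


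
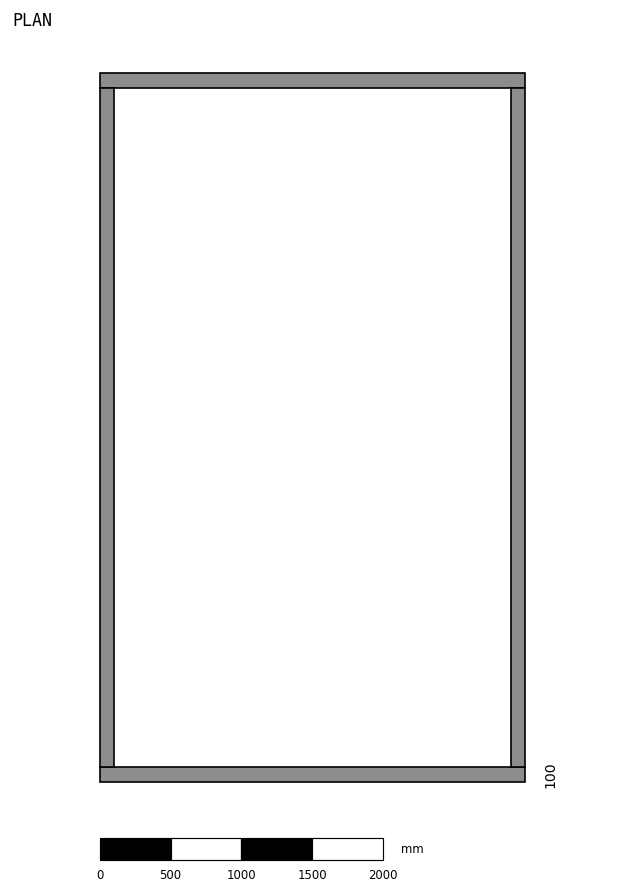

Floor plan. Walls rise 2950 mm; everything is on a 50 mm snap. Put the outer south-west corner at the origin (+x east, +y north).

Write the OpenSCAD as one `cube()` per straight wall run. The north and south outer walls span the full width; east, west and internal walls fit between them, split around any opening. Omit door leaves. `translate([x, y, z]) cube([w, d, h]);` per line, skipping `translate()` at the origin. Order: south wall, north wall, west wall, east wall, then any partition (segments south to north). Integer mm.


cube([3000, 100, 2950]);
translate([0, 4900, 0]) cube([3000, 100, 2950]);
translate([0, 100, 0]) cube([100, 4800, 2950]);
translate([2900, 100, 0]) cube([100, 4800, 2950]);


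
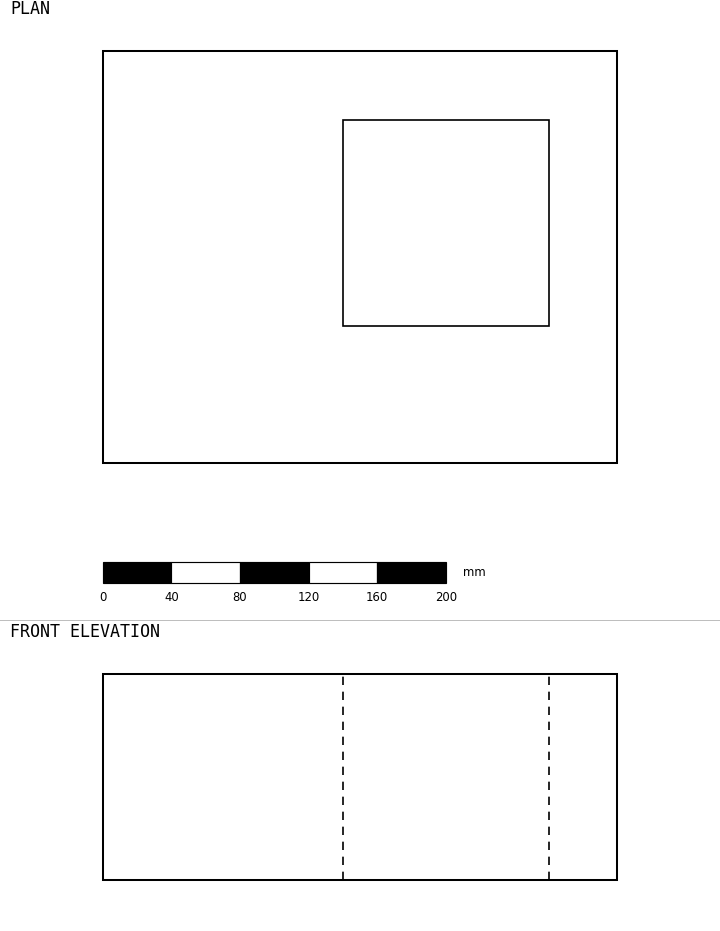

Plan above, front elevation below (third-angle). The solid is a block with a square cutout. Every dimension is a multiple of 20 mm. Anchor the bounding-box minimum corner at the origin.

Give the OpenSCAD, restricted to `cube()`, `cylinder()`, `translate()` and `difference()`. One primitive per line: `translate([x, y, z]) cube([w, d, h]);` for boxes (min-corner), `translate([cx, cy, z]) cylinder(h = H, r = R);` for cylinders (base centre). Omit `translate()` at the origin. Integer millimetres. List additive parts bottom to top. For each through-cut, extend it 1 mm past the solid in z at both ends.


difference() {
  cube([300, 240, 120]);
  translate([140, 80, -1]) cube([120, 120, 122]);
}


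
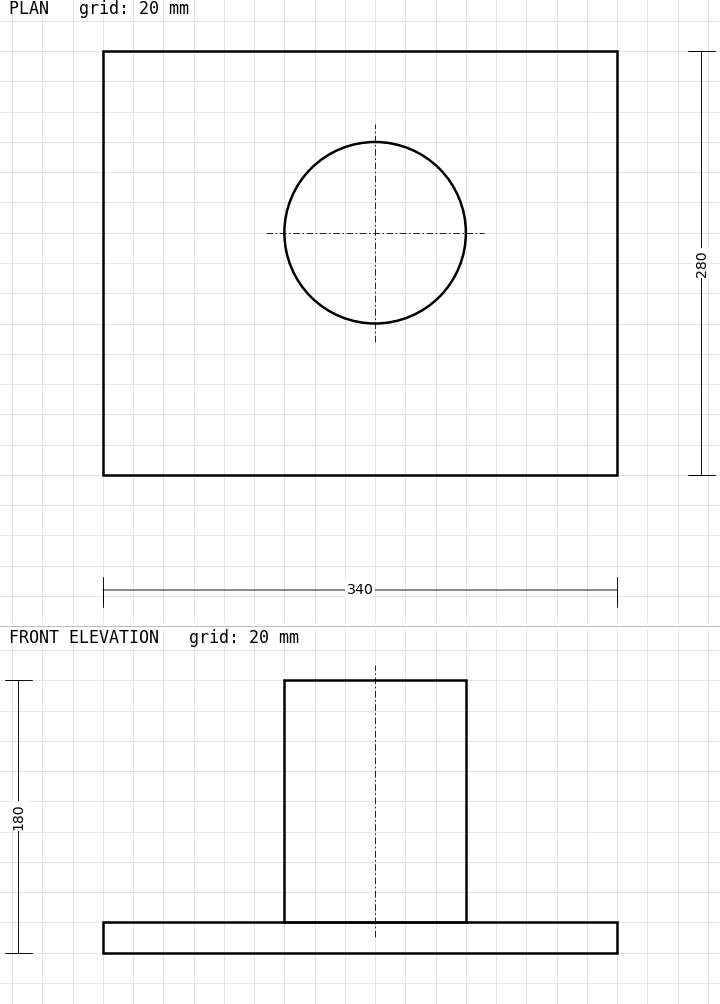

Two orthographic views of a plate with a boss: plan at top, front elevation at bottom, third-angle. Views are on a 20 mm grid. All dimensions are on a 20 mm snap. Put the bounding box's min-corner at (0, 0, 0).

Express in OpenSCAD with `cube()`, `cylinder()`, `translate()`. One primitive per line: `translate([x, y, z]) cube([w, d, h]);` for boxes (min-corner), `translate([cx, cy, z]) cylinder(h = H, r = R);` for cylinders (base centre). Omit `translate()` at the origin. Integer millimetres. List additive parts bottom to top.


cube([340, 280, 20]);
translate([180, 160, 20]) cylinder(h = 160, r = 60);


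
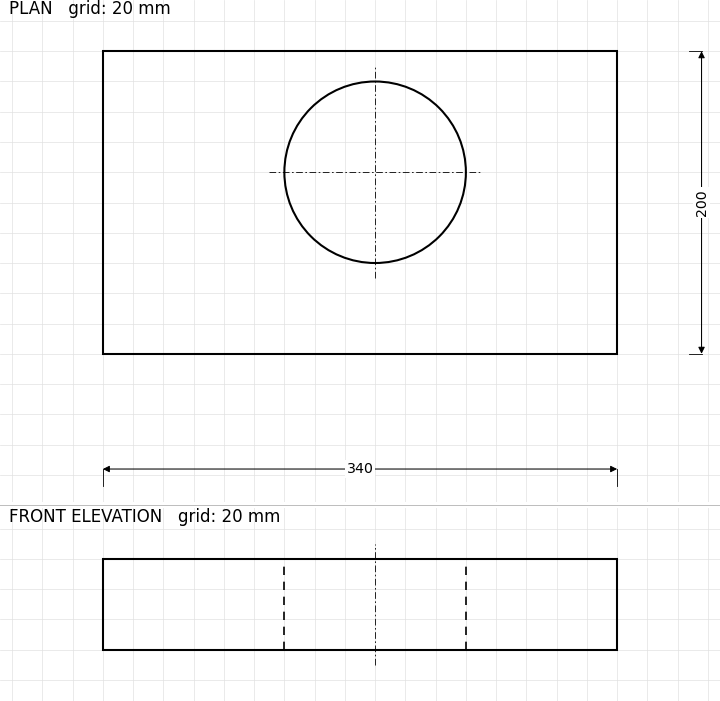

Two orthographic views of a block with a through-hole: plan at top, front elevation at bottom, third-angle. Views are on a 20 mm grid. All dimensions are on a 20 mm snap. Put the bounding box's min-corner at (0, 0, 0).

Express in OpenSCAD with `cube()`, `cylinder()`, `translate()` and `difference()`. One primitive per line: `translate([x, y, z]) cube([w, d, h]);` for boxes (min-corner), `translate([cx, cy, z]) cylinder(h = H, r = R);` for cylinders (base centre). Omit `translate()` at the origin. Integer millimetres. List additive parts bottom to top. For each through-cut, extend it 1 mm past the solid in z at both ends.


difference() {
  cube([340, 200, 60]);
  translate([180, 120, -1]) cylinder(h = 62, r = 60);
}


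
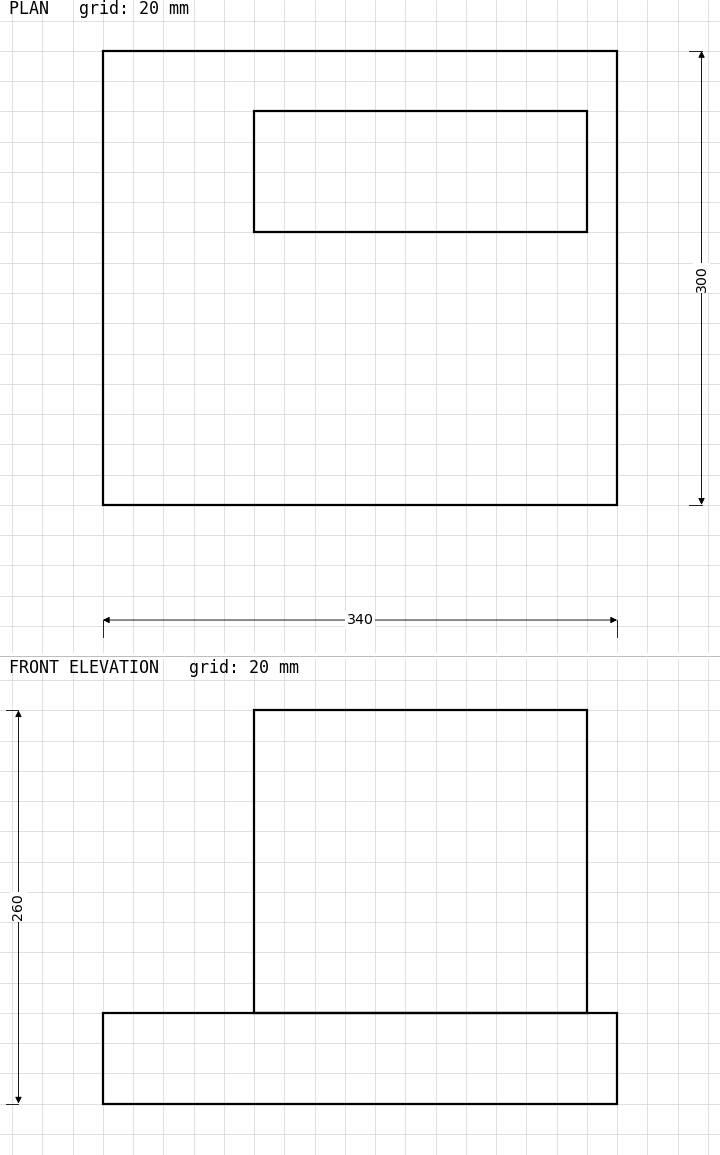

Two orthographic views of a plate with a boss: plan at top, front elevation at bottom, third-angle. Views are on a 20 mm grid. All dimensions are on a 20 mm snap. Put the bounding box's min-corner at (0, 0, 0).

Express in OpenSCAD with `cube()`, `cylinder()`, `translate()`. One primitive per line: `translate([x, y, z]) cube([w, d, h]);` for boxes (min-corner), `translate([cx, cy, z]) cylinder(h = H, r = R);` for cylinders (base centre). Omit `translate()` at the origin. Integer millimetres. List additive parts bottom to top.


cube([340, 300, 60]);
translate([100, 180, 60]) cube([220, 80, 200]);
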